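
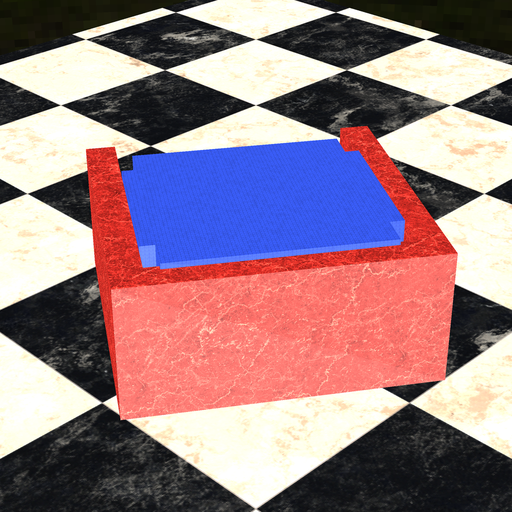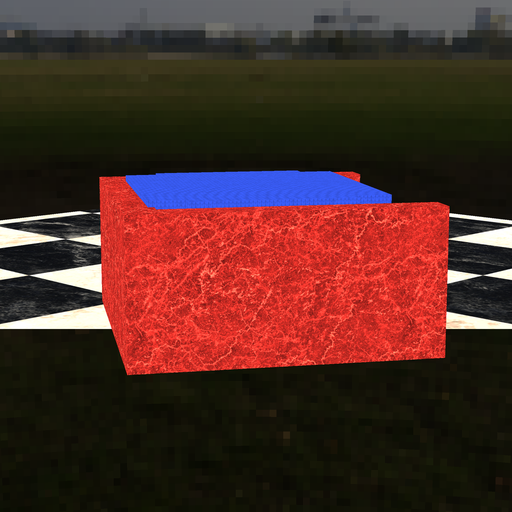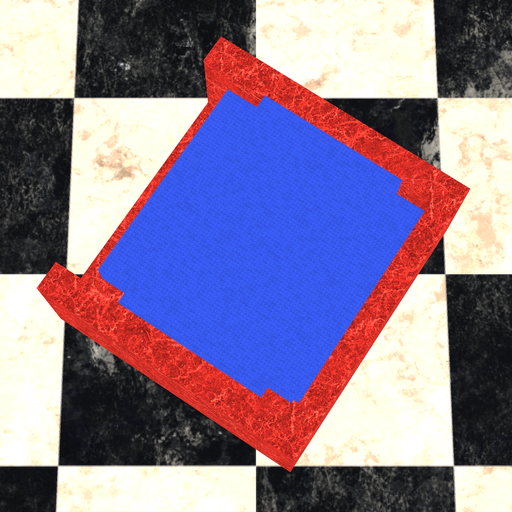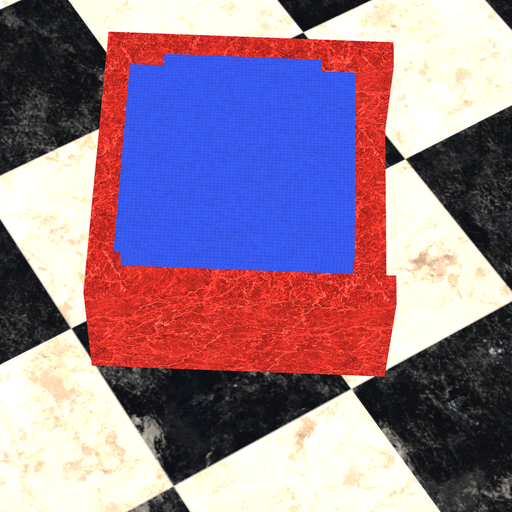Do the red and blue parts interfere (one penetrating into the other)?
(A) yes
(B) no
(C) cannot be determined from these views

(A) yes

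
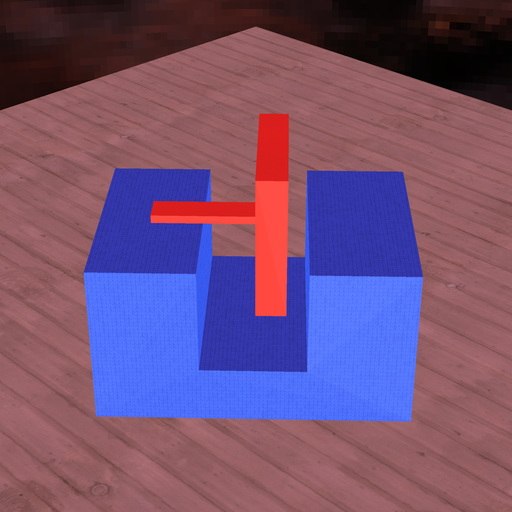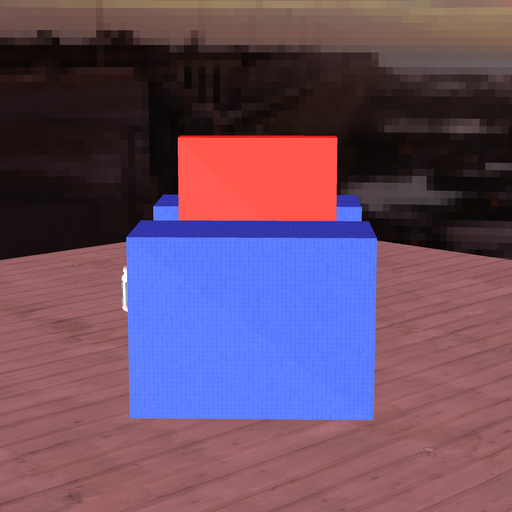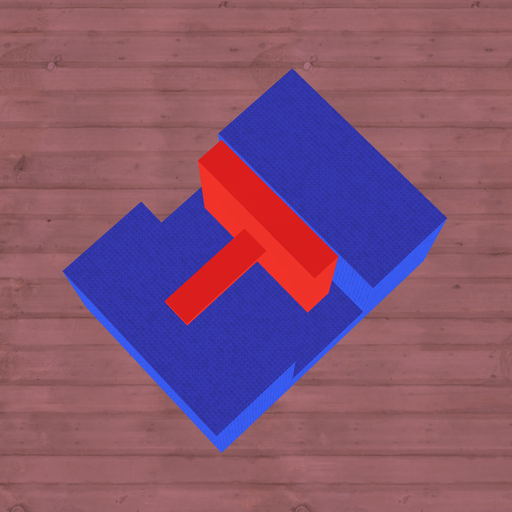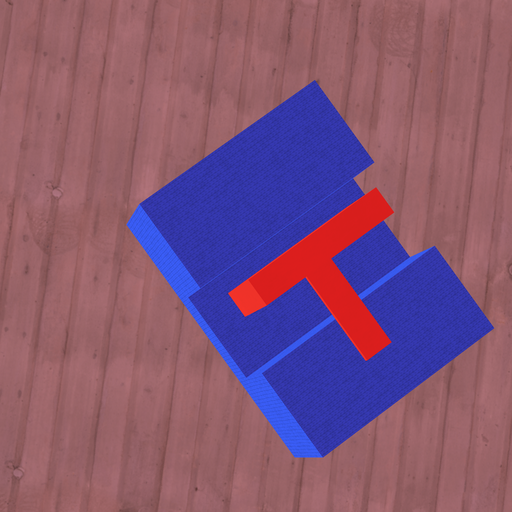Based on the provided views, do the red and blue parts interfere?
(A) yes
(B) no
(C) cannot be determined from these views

(B) no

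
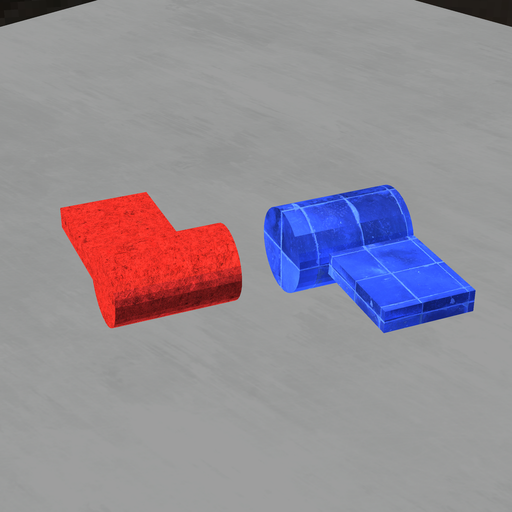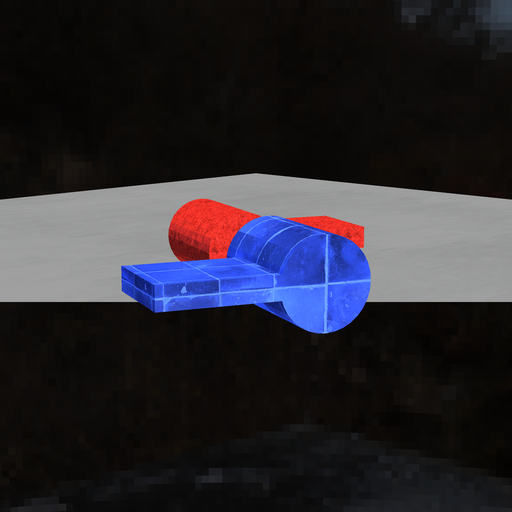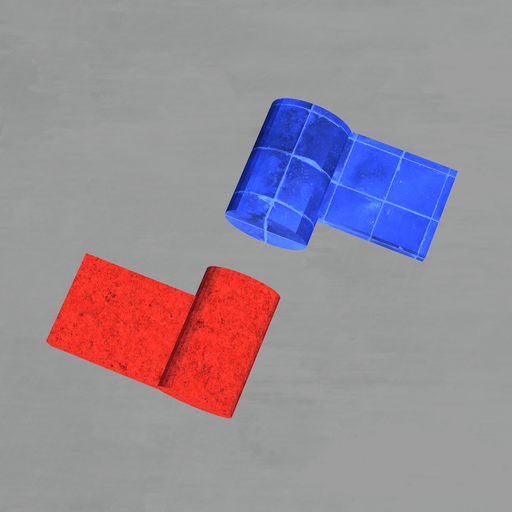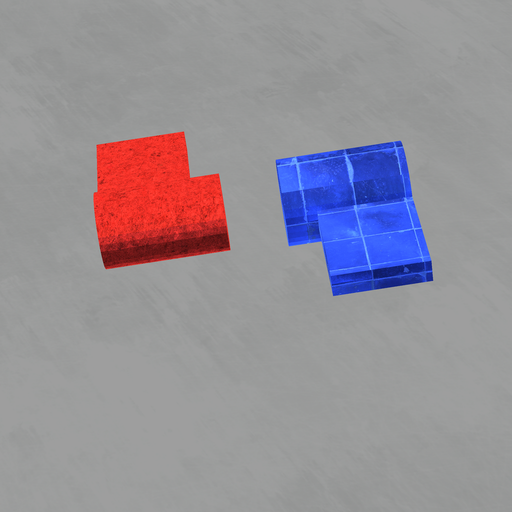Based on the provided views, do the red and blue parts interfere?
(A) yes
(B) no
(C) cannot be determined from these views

(B) no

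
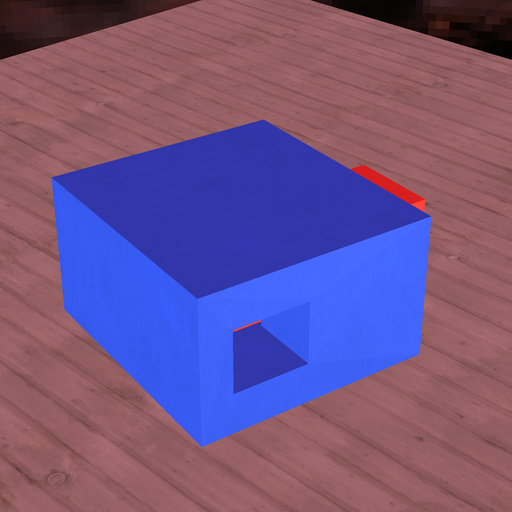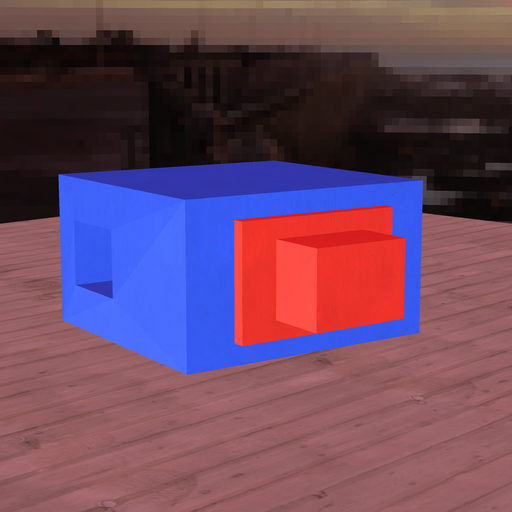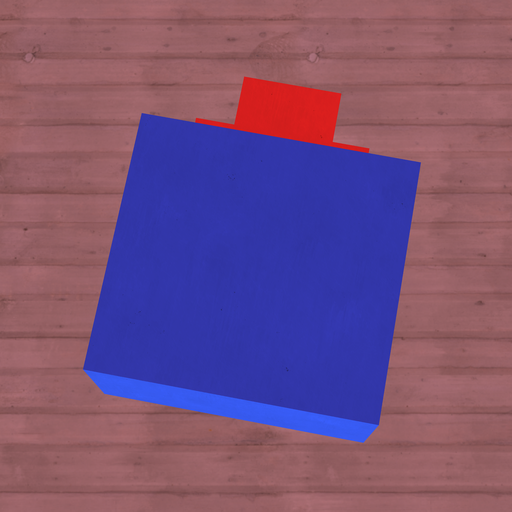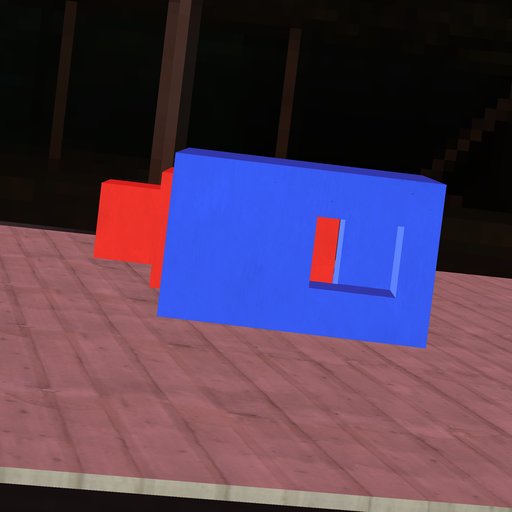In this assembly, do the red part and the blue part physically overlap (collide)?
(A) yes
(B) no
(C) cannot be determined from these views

(B) no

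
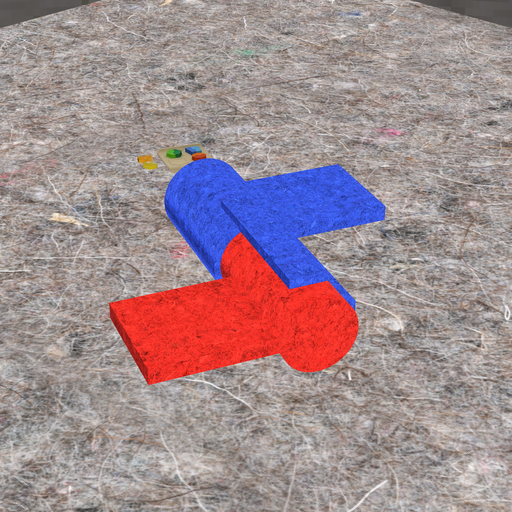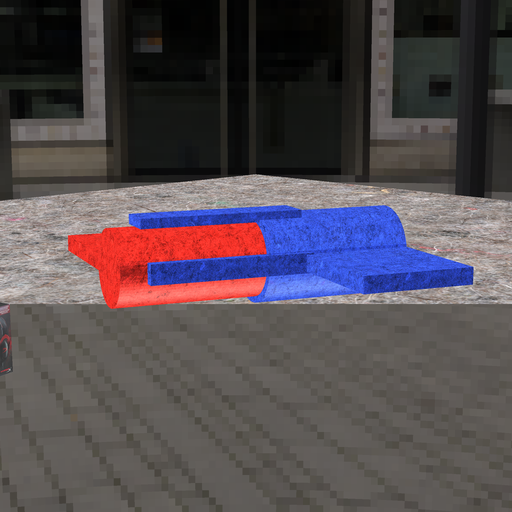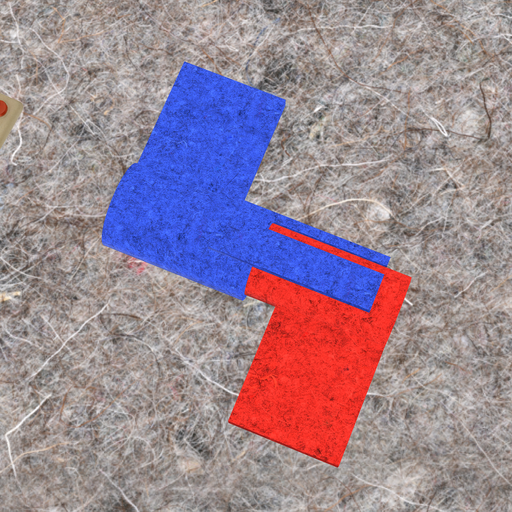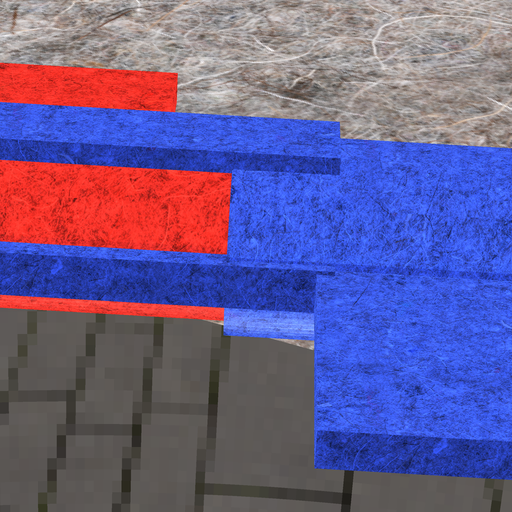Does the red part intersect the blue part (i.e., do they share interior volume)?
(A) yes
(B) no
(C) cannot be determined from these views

(A) yes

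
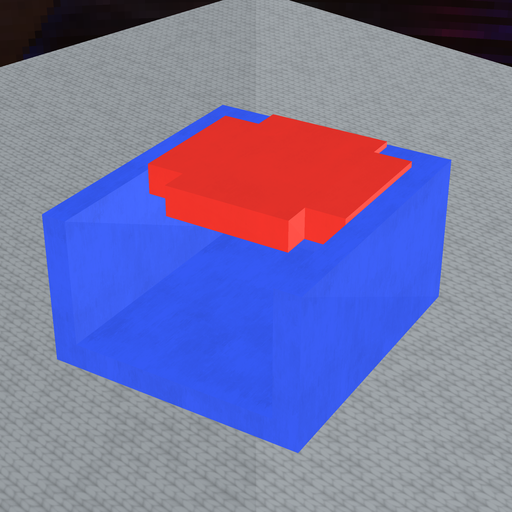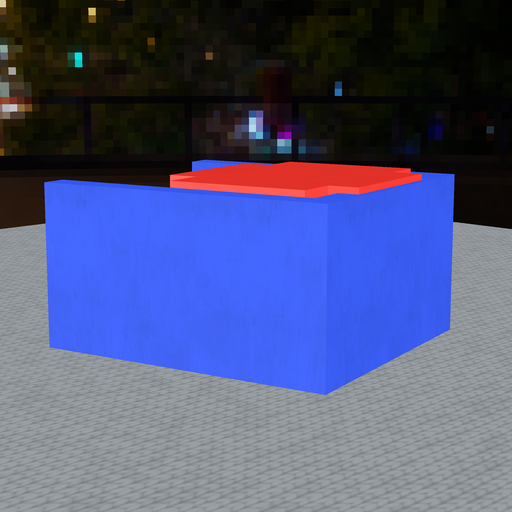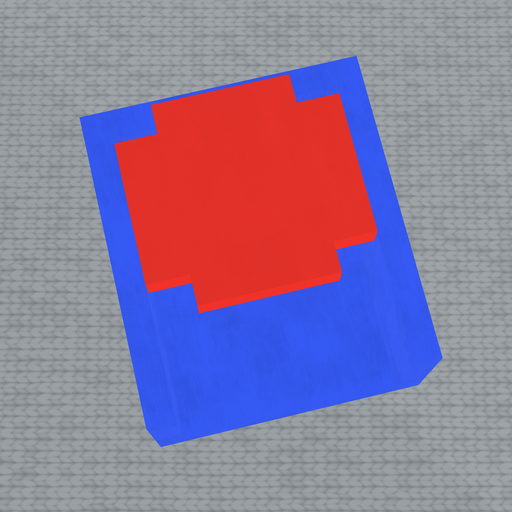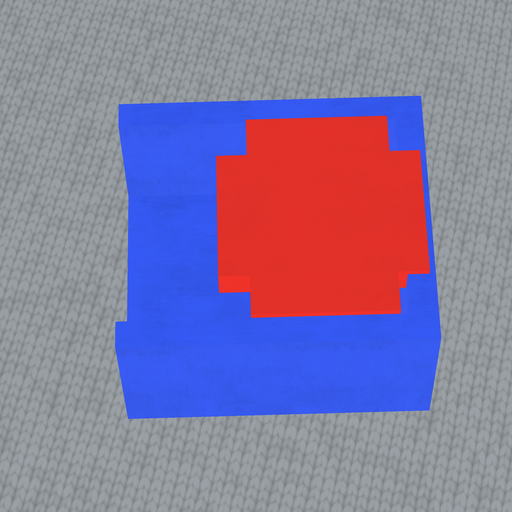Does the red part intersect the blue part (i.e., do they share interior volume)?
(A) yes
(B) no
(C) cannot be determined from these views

(A) yes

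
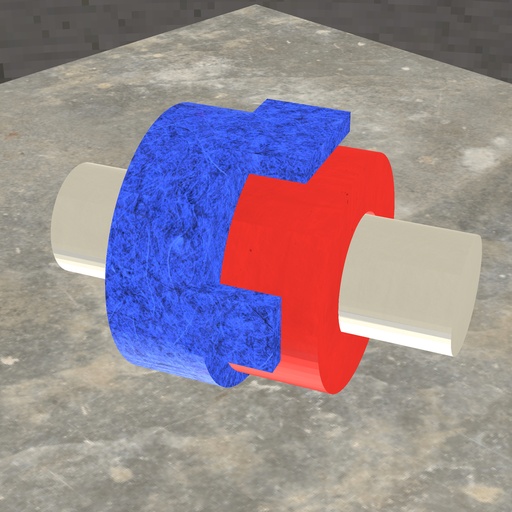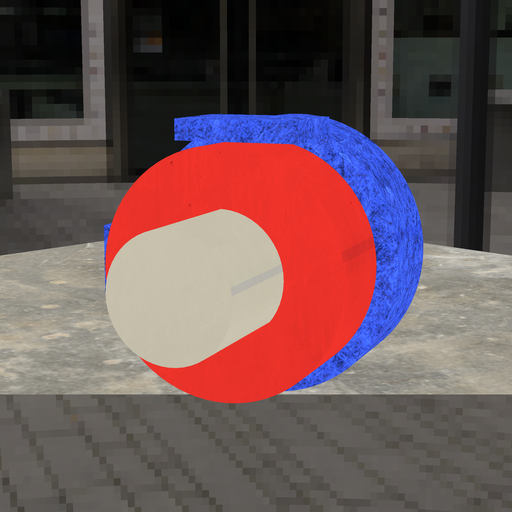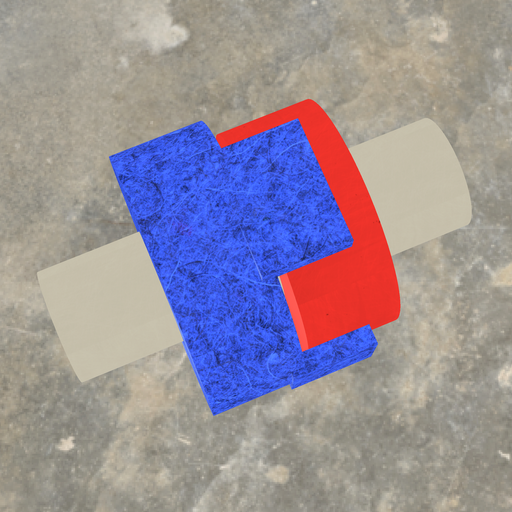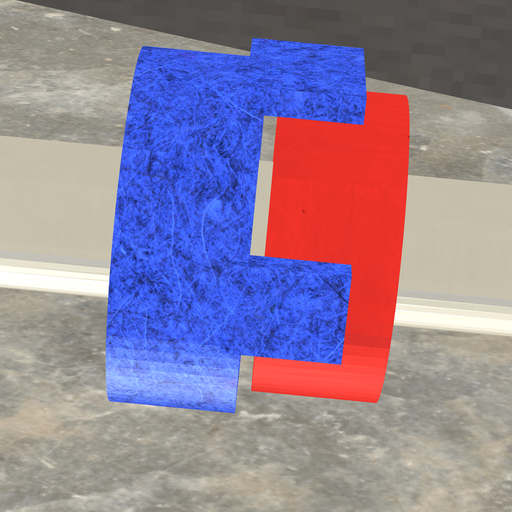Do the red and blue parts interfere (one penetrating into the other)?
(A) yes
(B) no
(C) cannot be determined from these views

(B) no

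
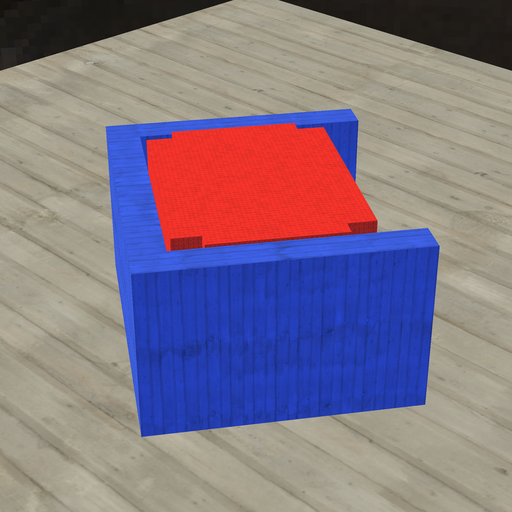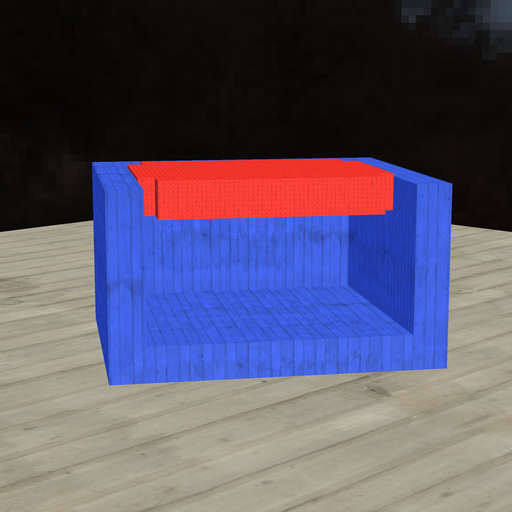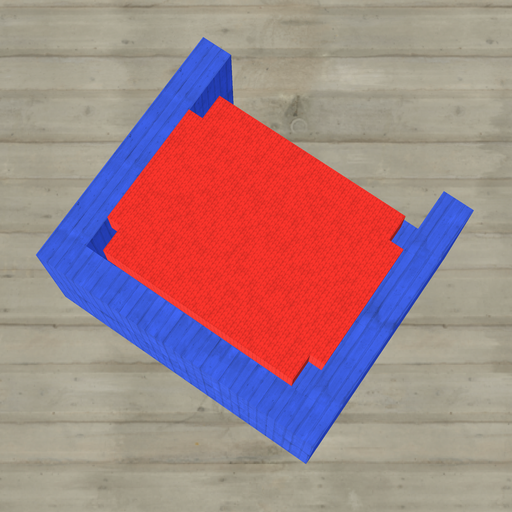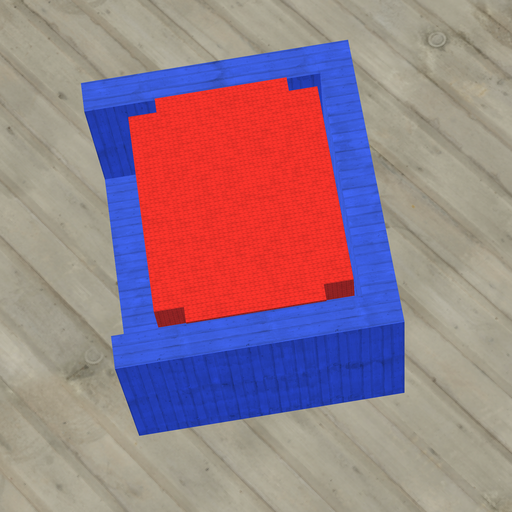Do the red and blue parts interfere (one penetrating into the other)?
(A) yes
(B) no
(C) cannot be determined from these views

(B) no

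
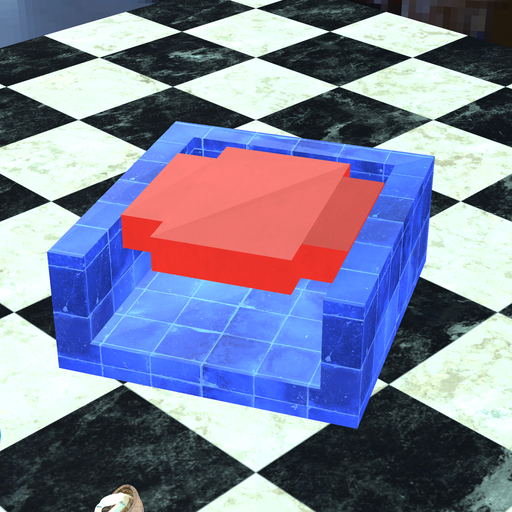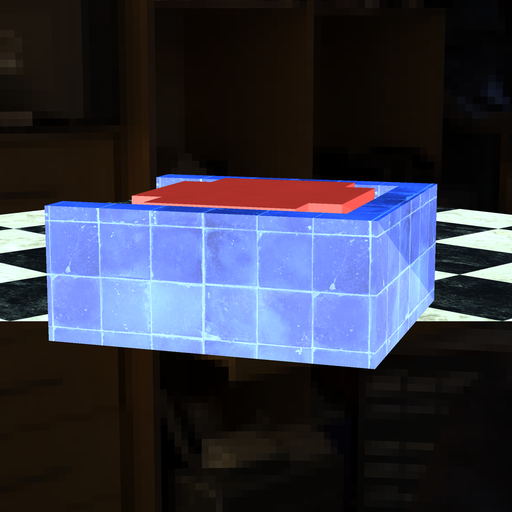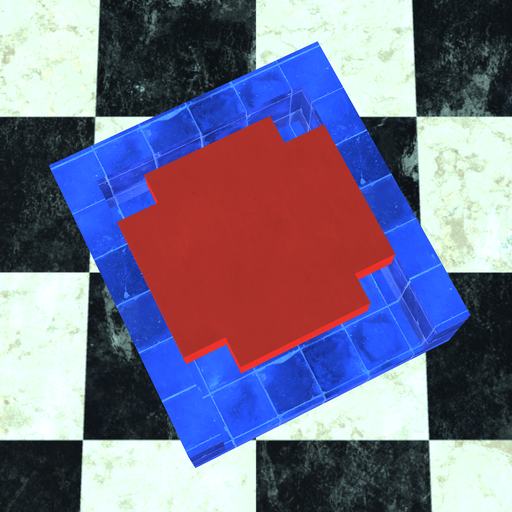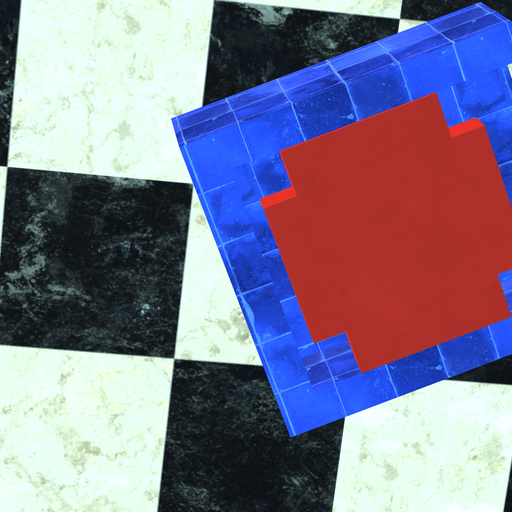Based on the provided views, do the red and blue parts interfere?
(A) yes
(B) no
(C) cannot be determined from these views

(B) no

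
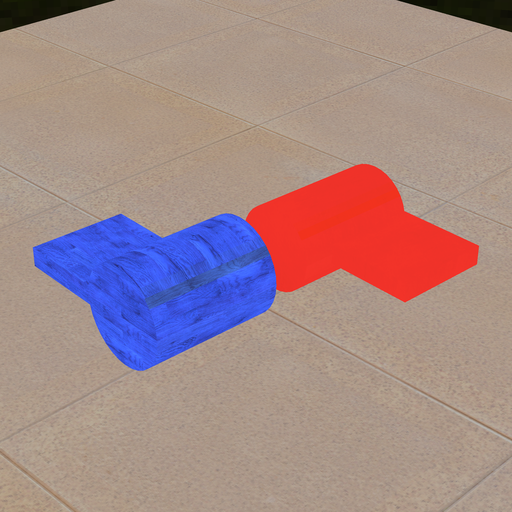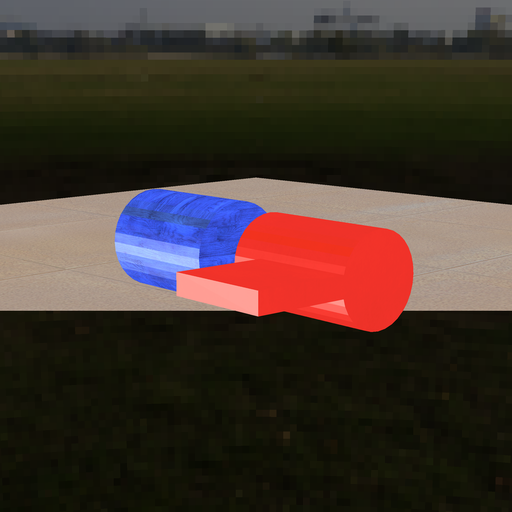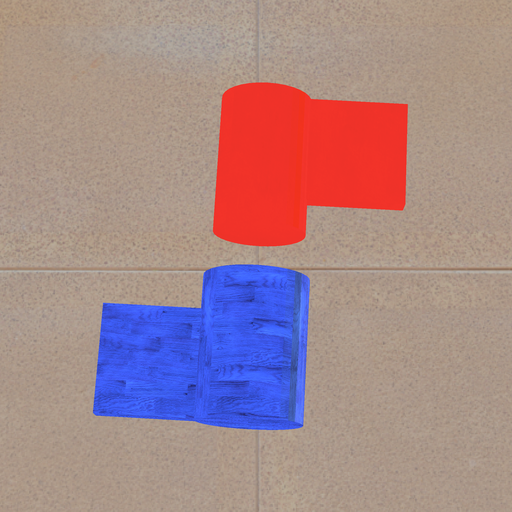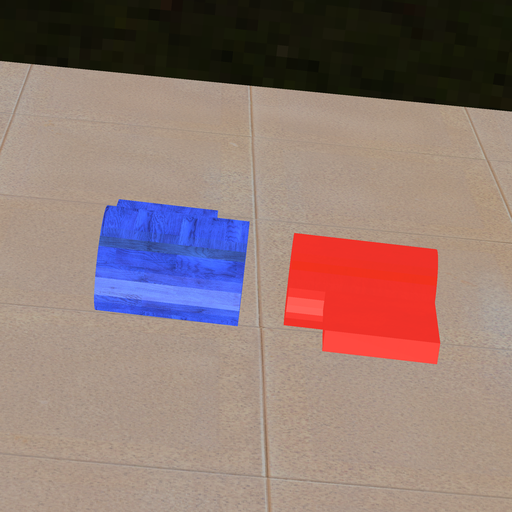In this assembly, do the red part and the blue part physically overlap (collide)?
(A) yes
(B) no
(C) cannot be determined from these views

(B) no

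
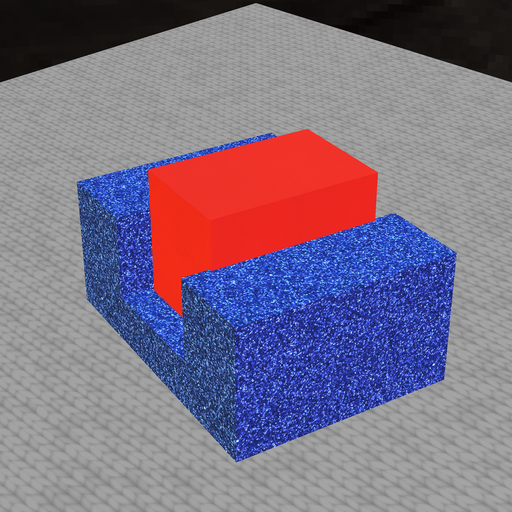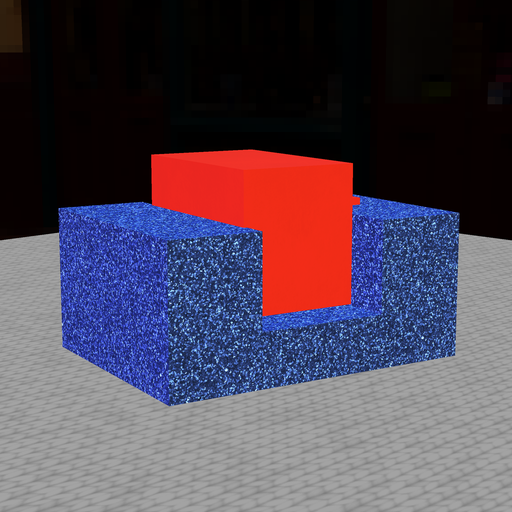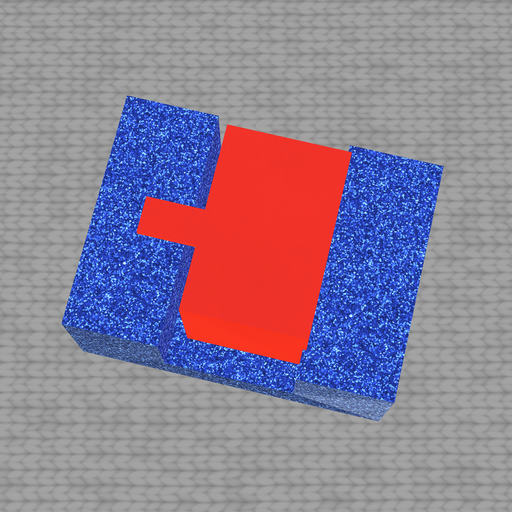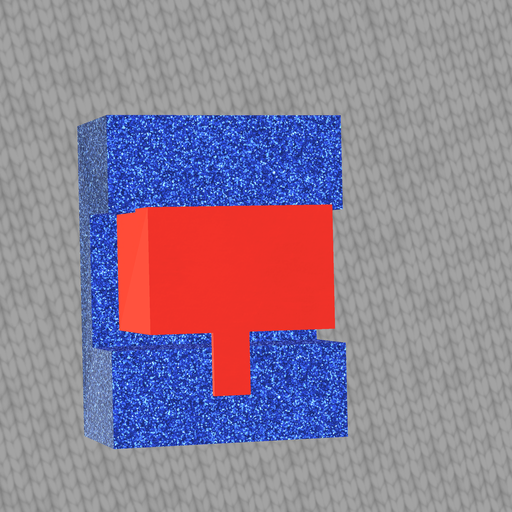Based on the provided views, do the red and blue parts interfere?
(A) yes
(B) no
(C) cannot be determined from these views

(A) yes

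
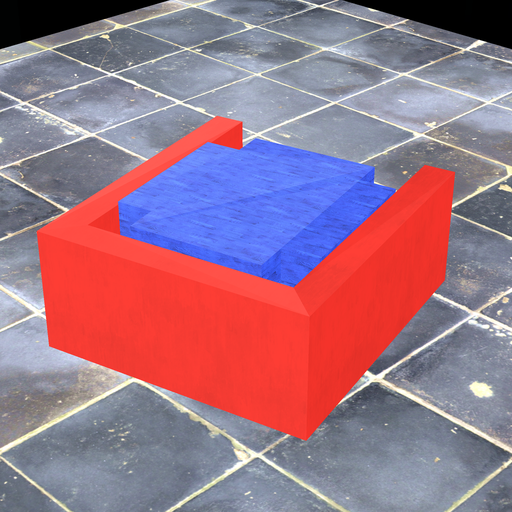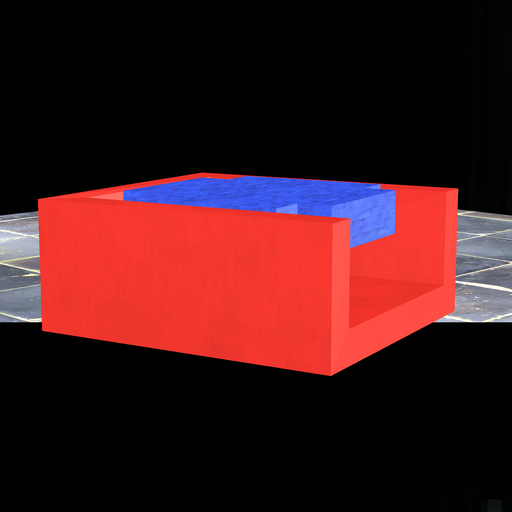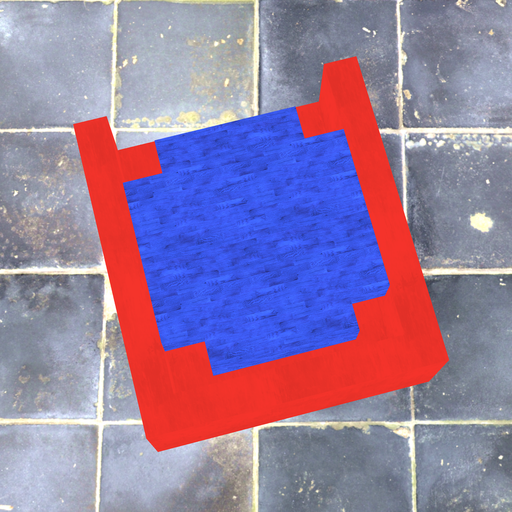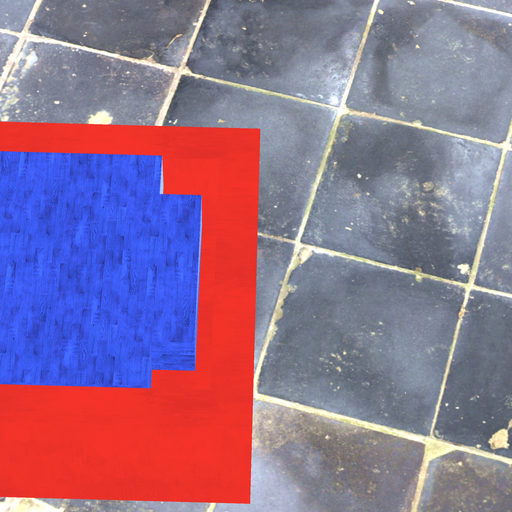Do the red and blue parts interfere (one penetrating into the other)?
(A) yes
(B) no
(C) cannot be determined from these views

(B) no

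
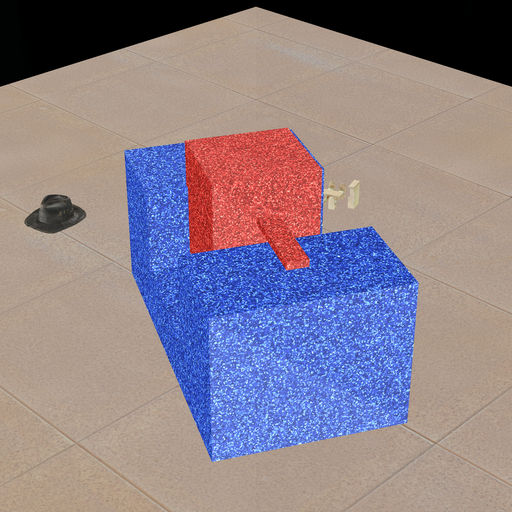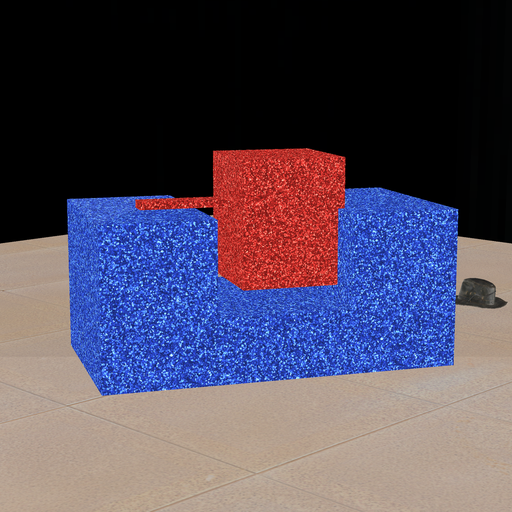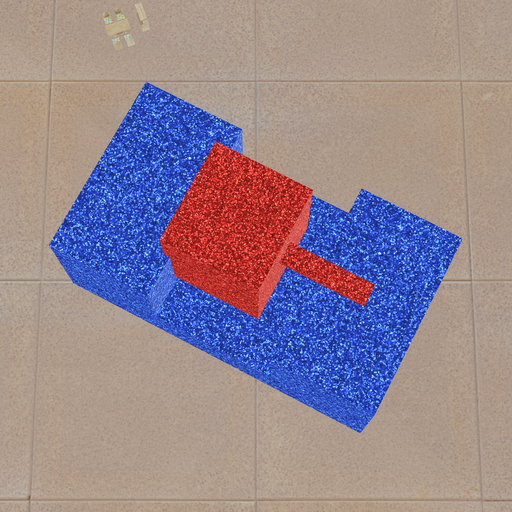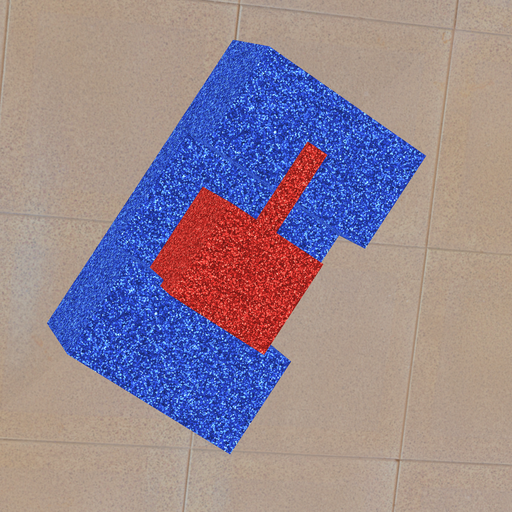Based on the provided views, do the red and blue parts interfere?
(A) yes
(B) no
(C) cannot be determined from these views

(A) yes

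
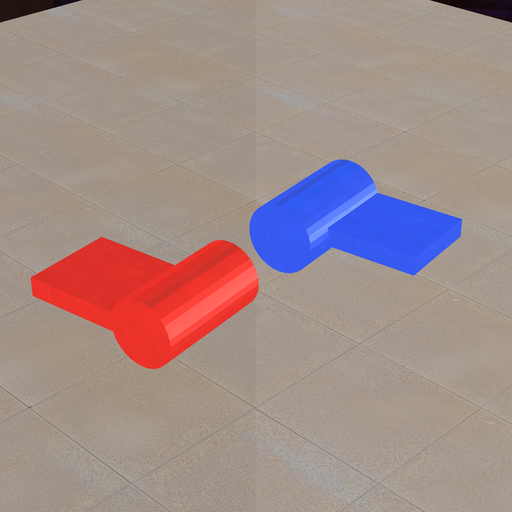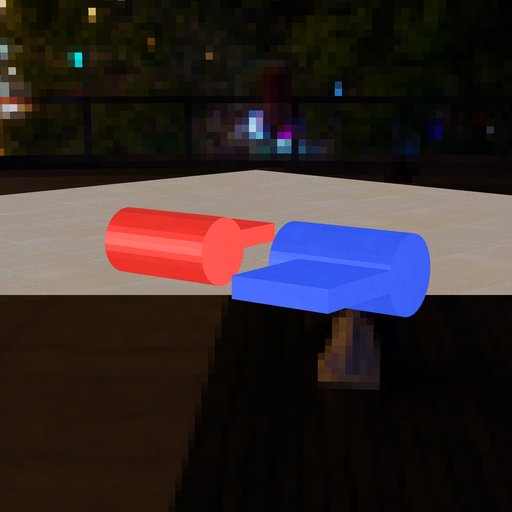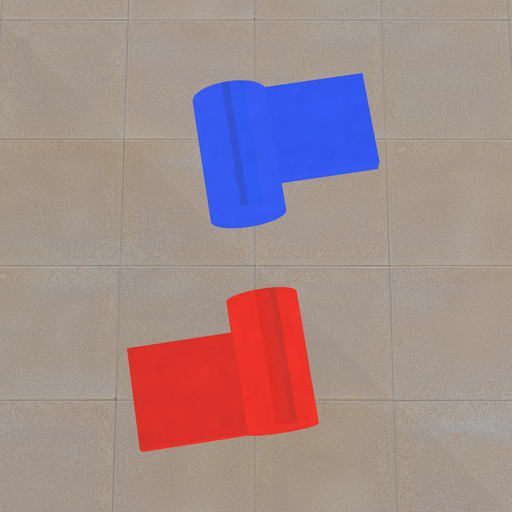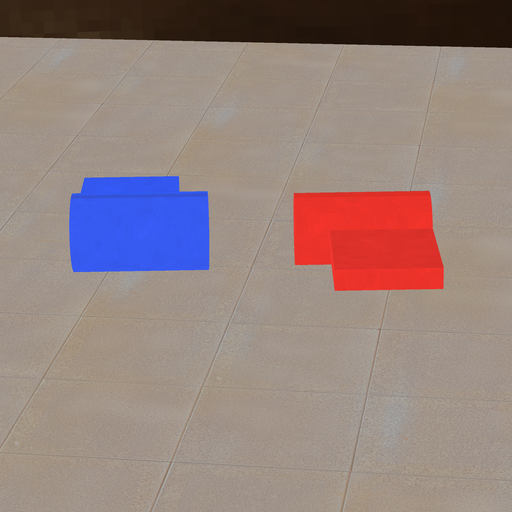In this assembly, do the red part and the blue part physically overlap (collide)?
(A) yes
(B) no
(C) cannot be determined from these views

(B) no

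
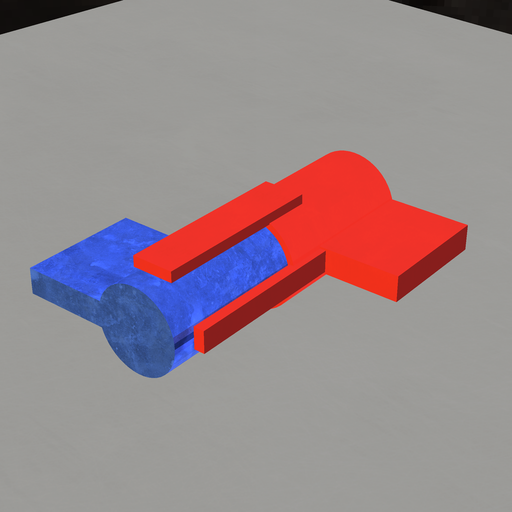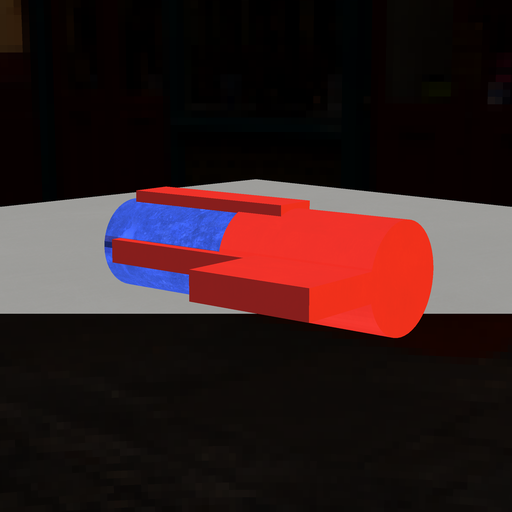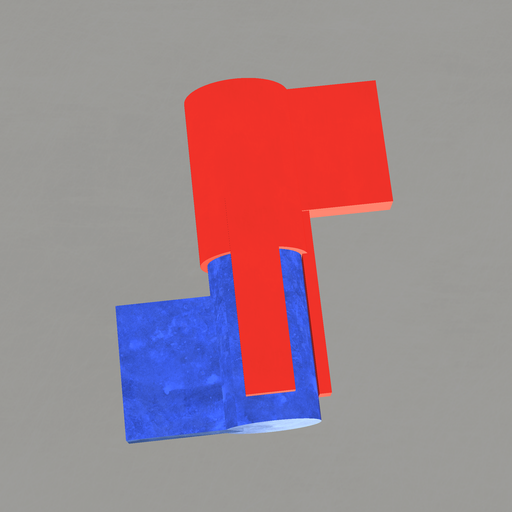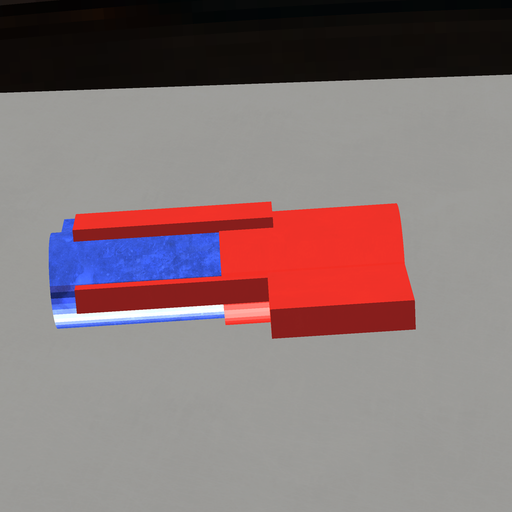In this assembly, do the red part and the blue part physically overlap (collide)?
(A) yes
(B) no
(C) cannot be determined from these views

(A) yes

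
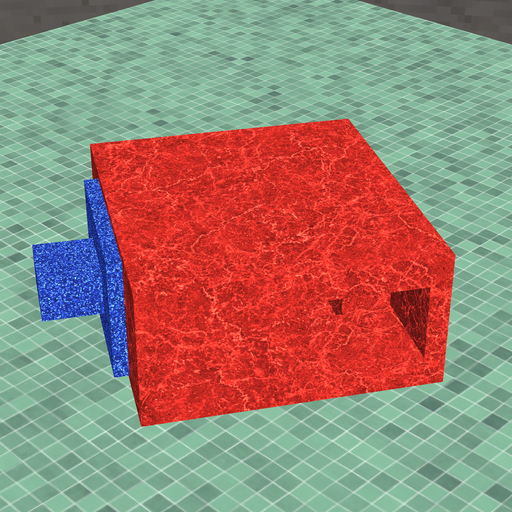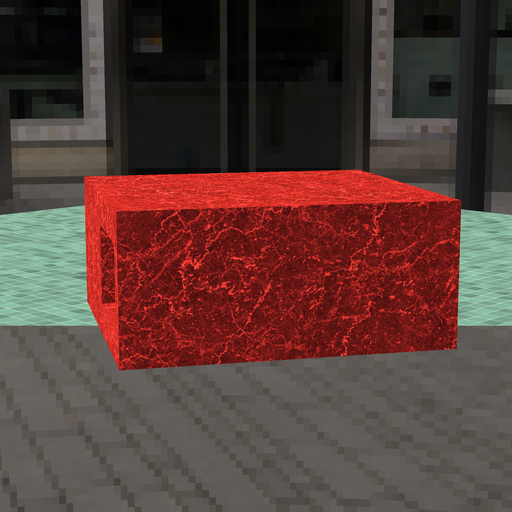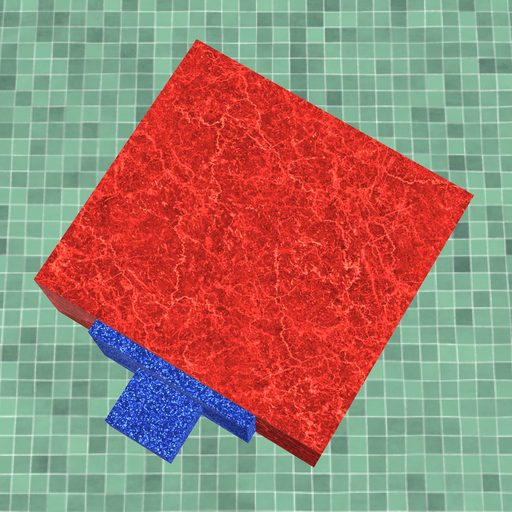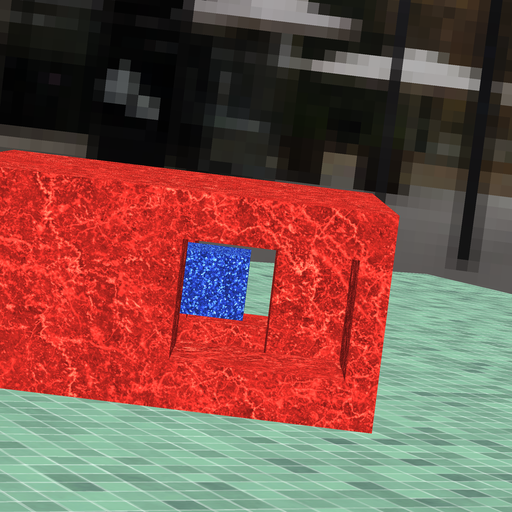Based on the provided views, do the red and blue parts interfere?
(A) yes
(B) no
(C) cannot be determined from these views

(B) no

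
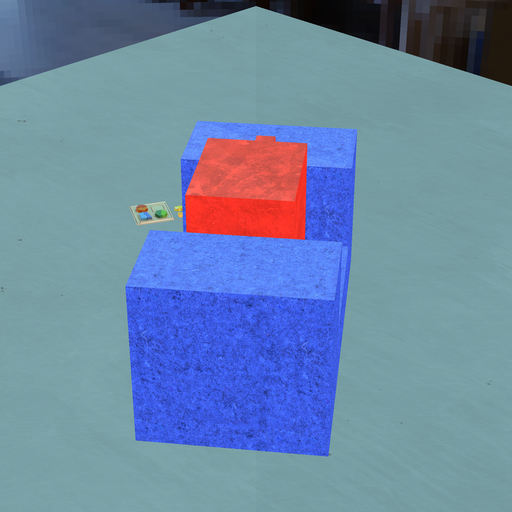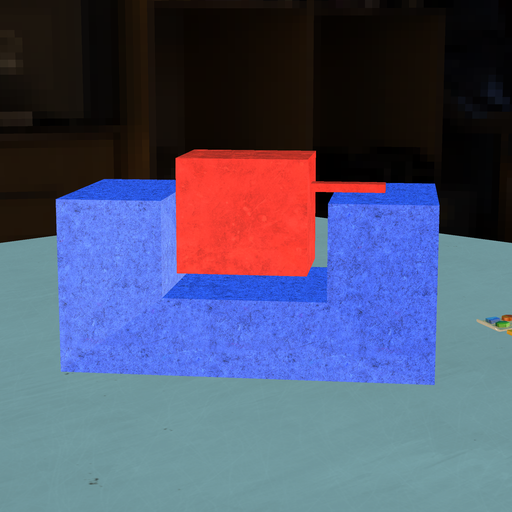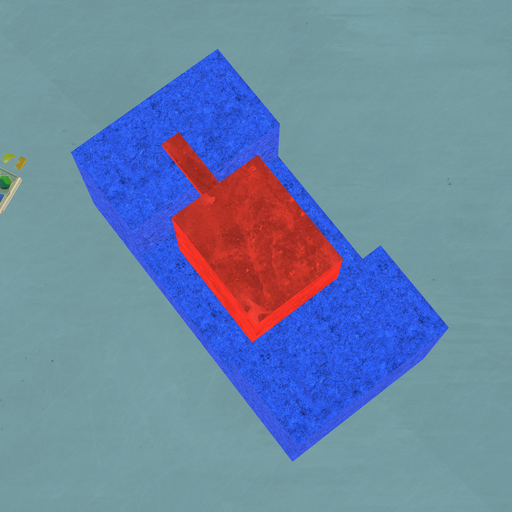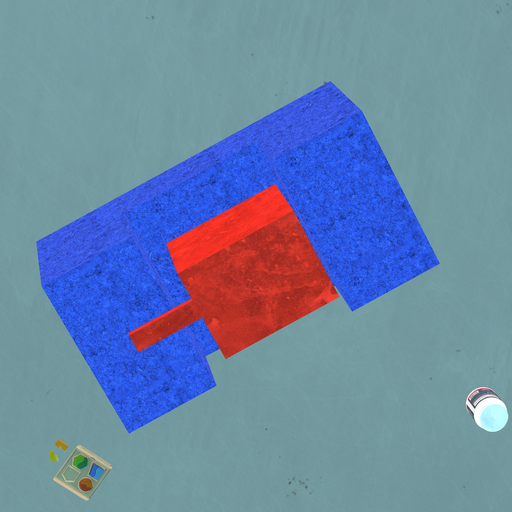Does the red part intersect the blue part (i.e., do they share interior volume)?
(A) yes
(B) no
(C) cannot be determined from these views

(B) no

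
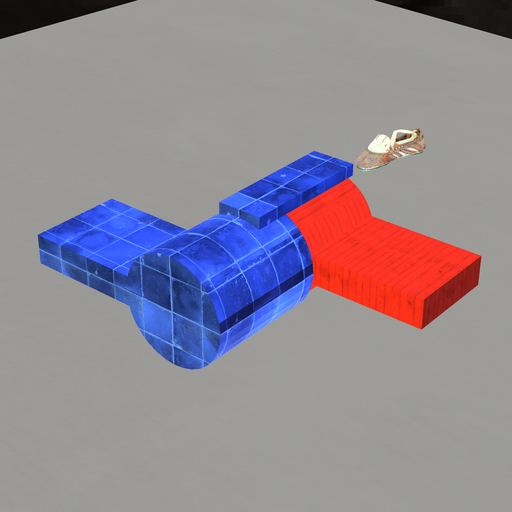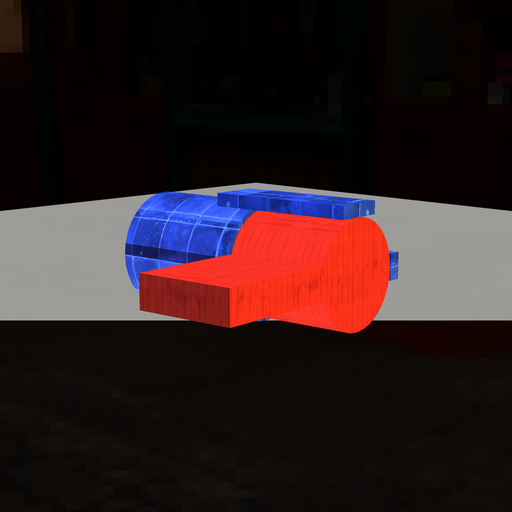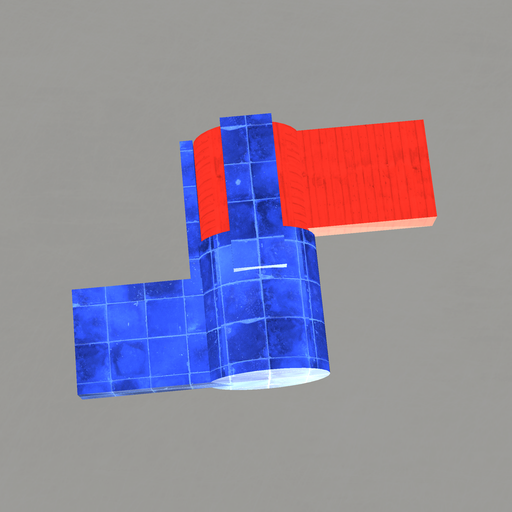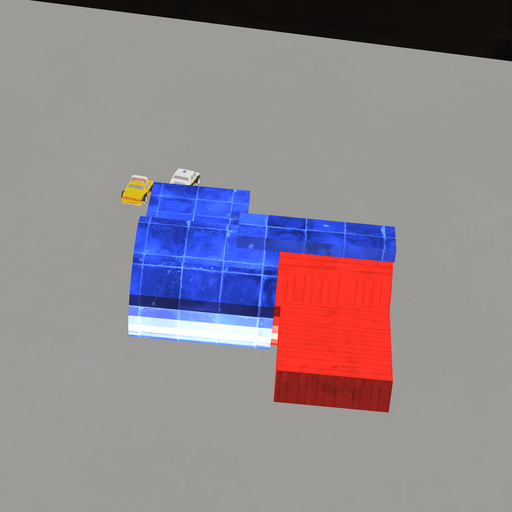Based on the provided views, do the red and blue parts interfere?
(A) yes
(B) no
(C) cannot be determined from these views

(A) yes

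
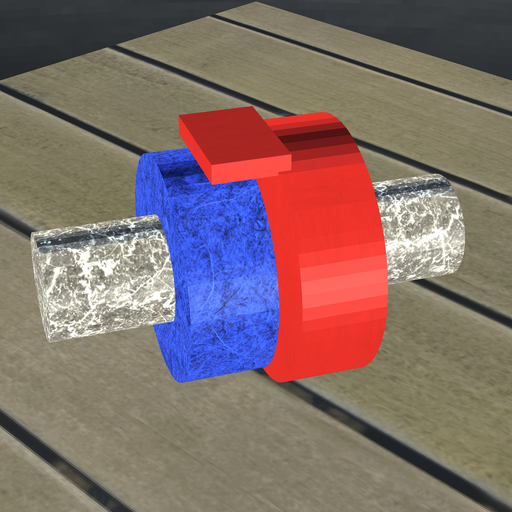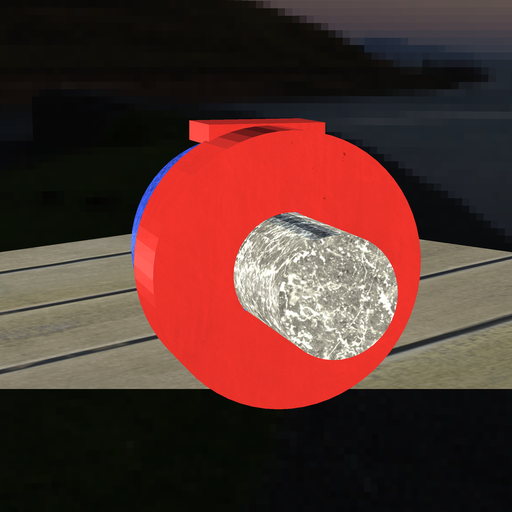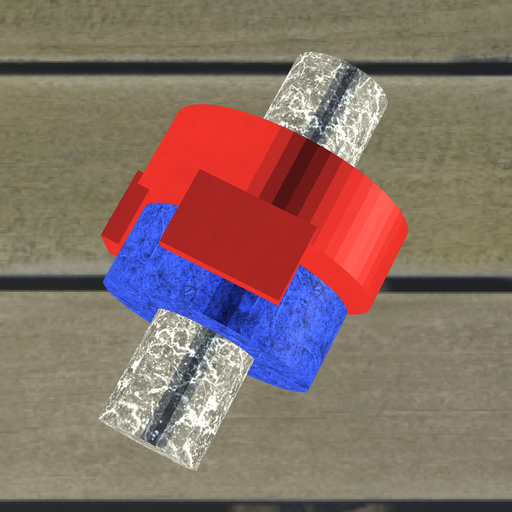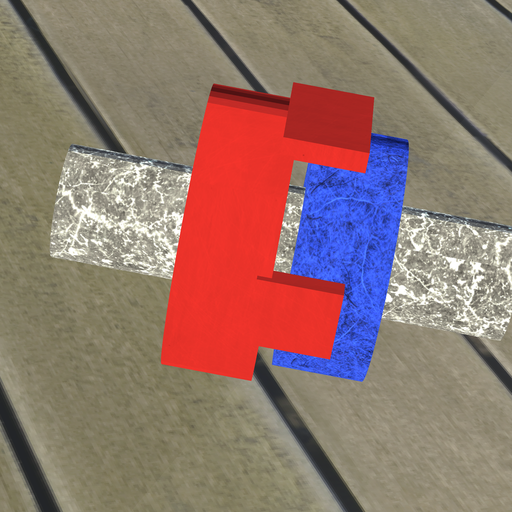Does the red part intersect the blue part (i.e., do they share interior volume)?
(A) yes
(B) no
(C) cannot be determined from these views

(B) no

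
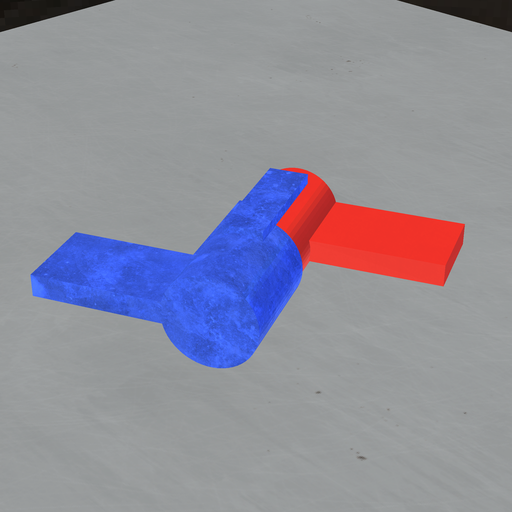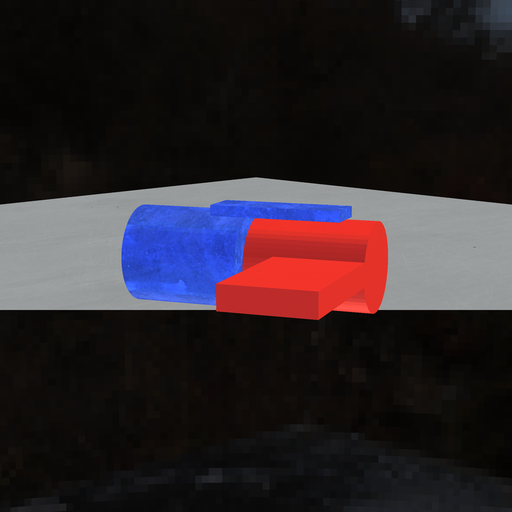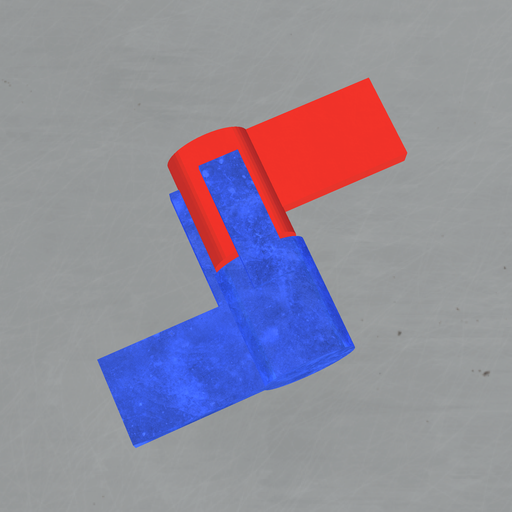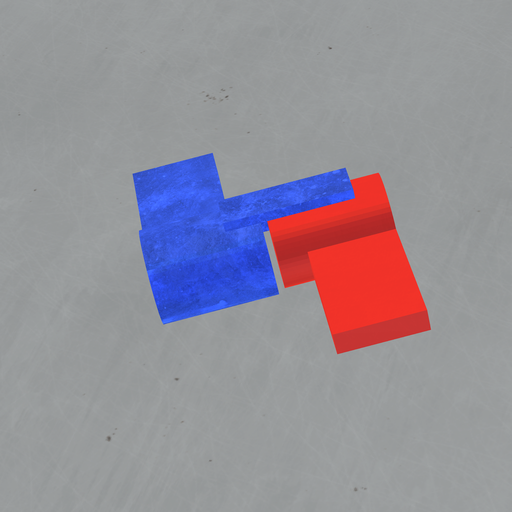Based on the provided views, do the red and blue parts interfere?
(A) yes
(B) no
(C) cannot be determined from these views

(B) no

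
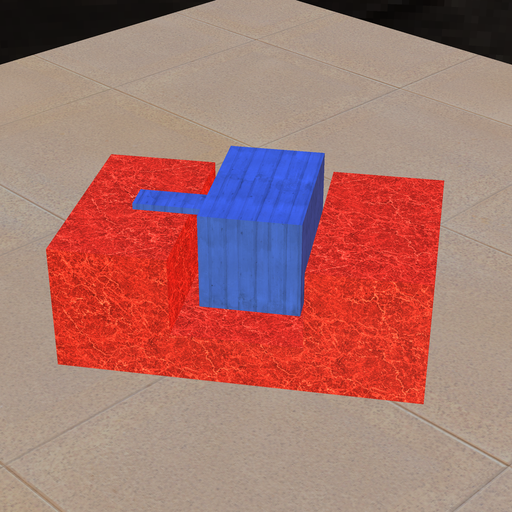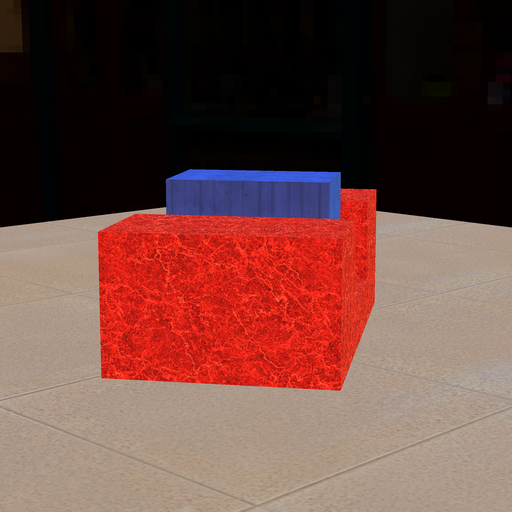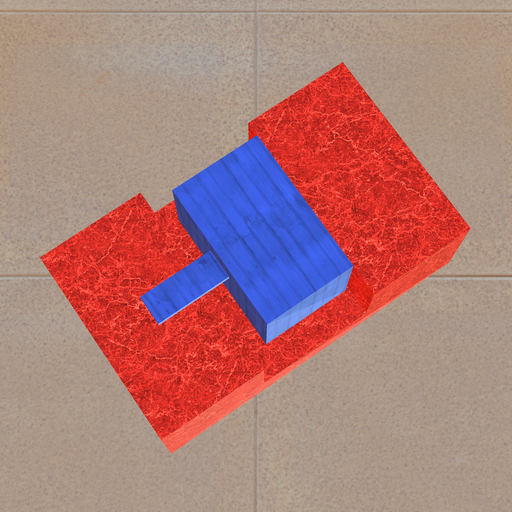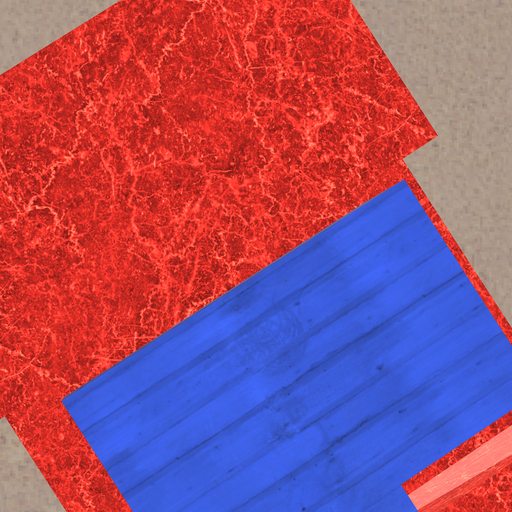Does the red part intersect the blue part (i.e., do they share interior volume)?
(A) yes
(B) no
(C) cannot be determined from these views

(B) no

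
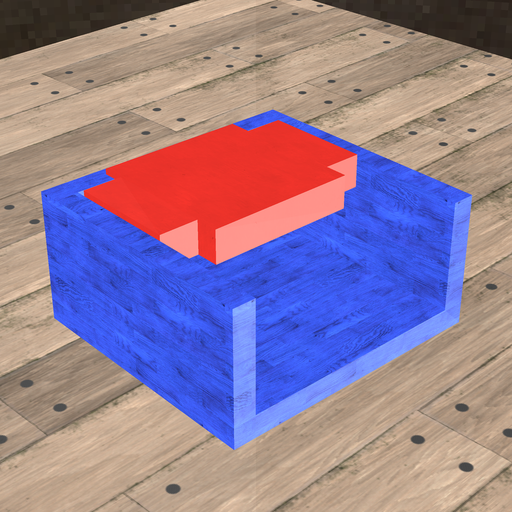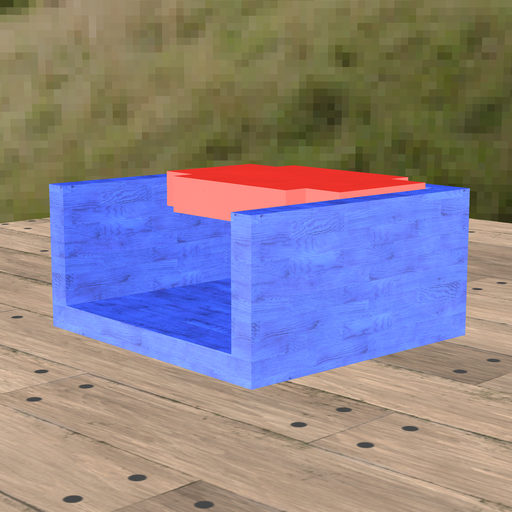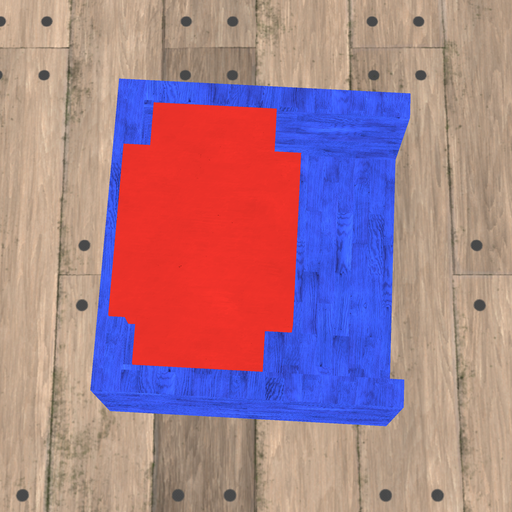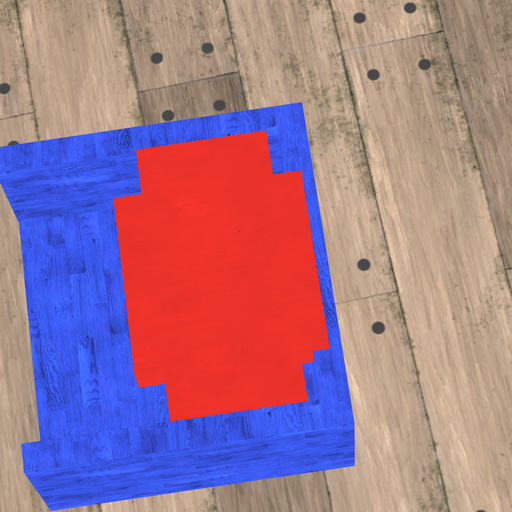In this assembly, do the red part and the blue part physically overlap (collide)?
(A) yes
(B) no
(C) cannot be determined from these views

(A) yes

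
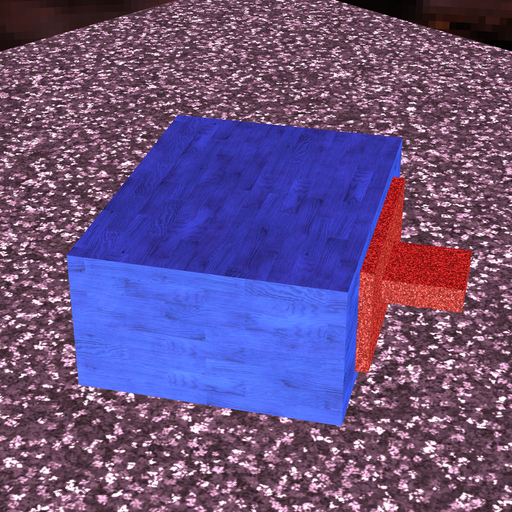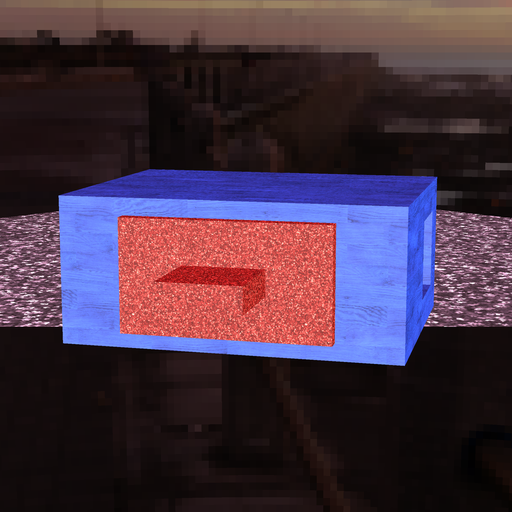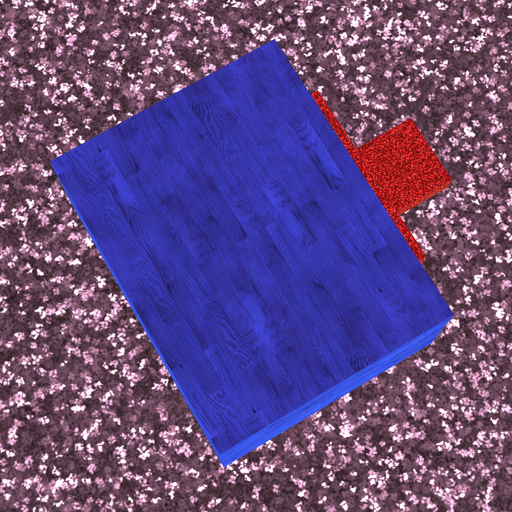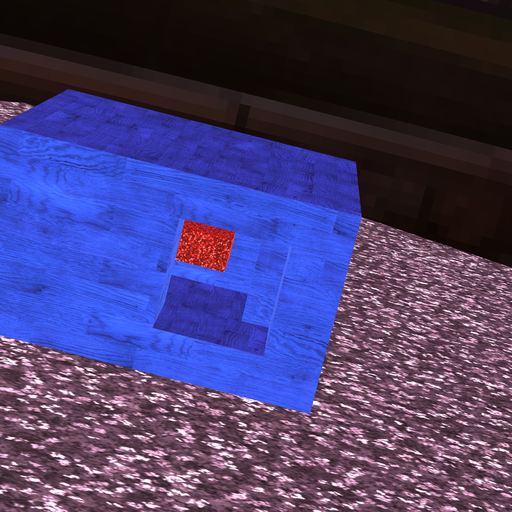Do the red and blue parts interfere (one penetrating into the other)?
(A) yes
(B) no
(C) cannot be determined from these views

(B) no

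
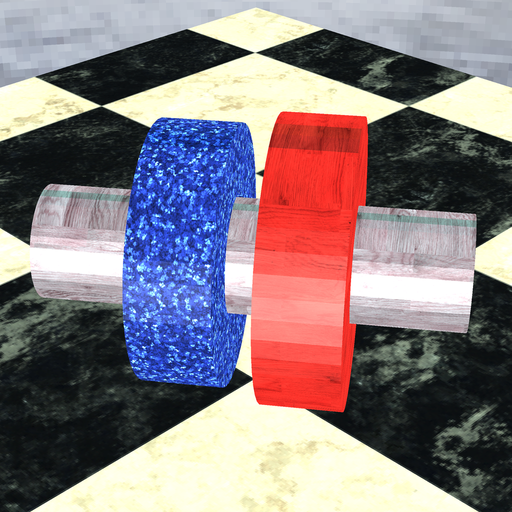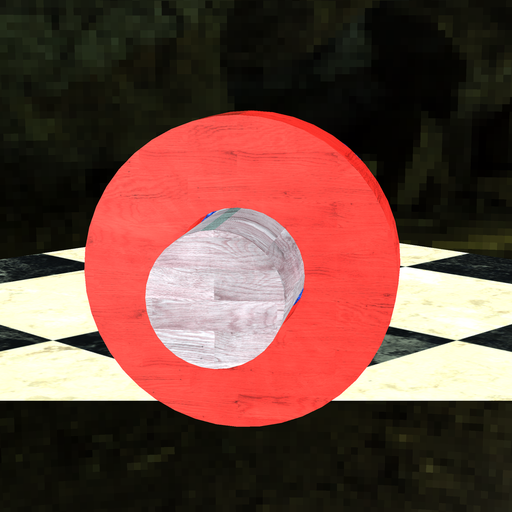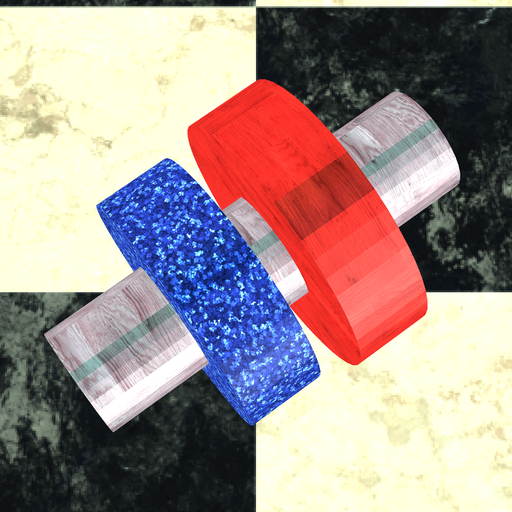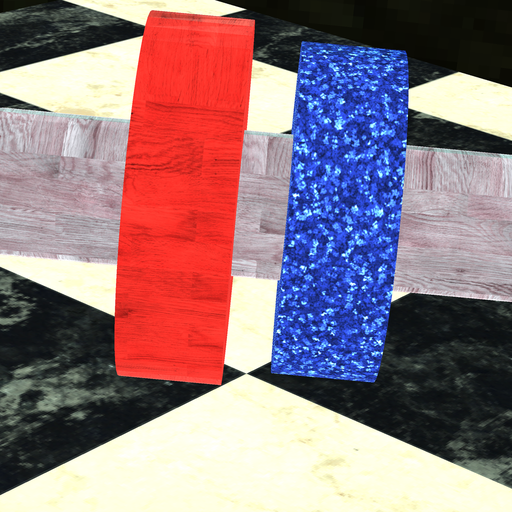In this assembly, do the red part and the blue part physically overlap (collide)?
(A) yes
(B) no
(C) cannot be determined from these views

(B) no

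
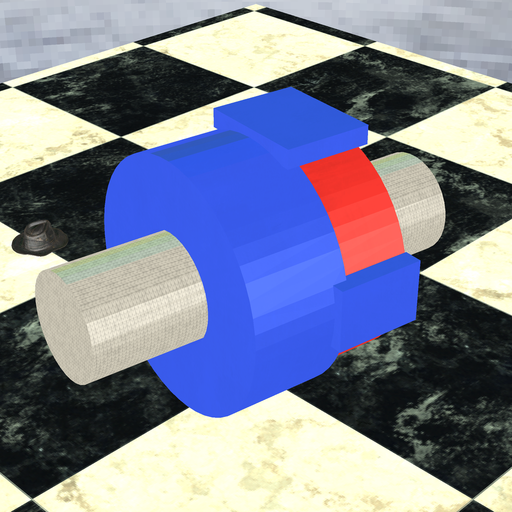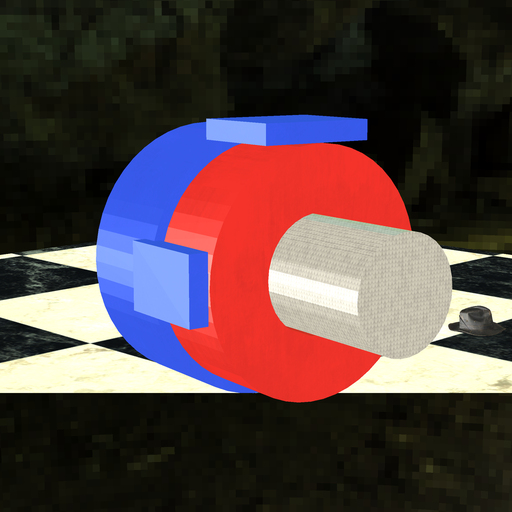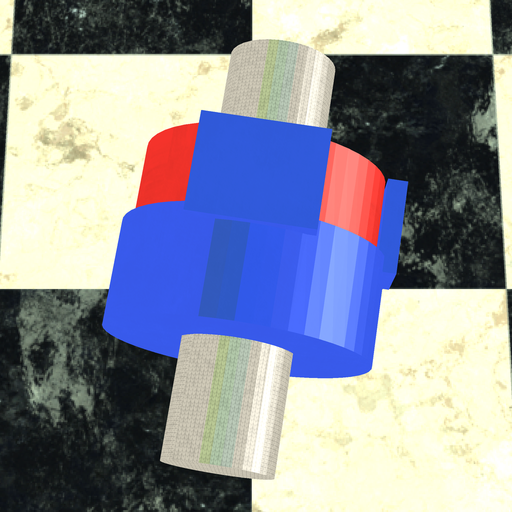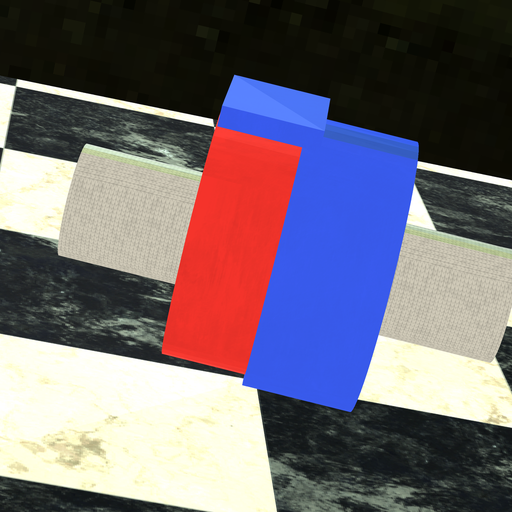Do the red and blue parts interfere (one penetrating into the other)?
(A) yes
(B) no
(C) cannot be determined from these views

(A) yes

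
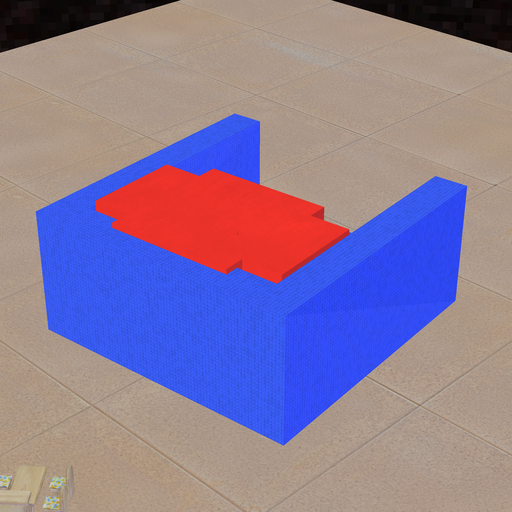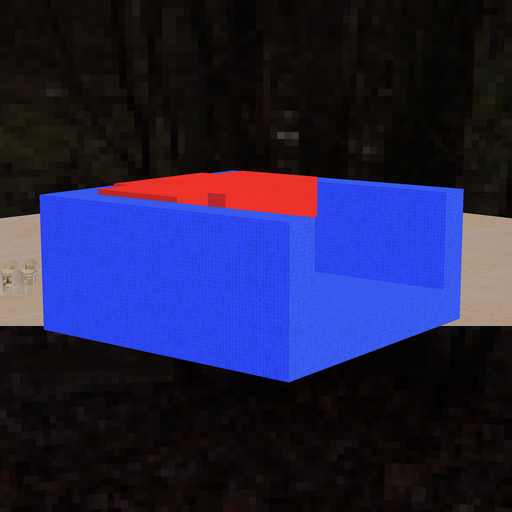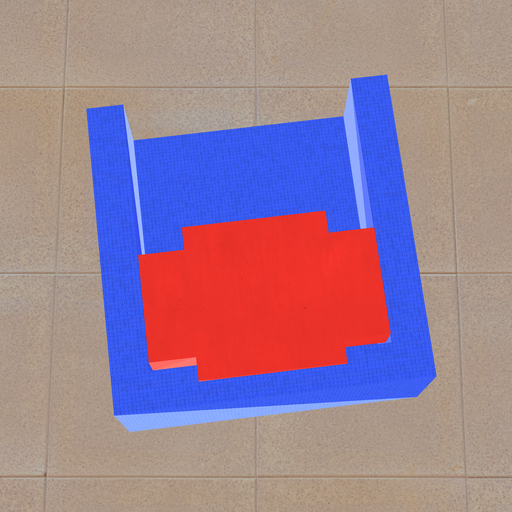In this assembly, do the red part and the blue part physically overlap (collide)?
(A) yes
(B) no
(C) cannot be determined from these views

(A) yes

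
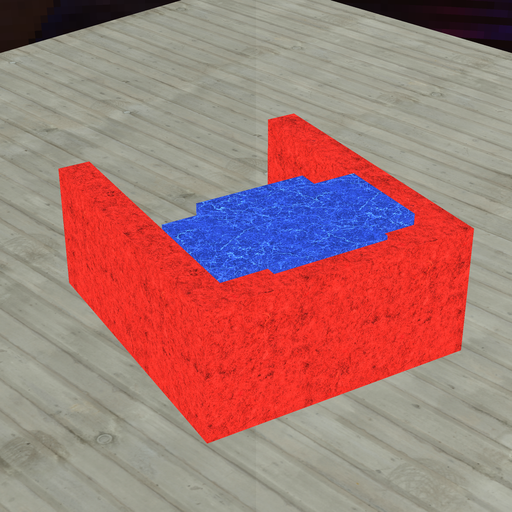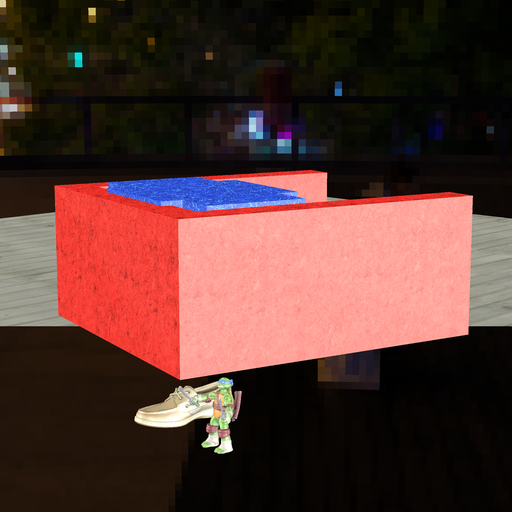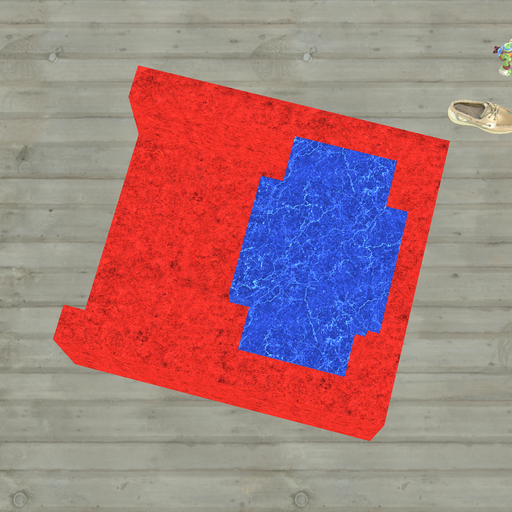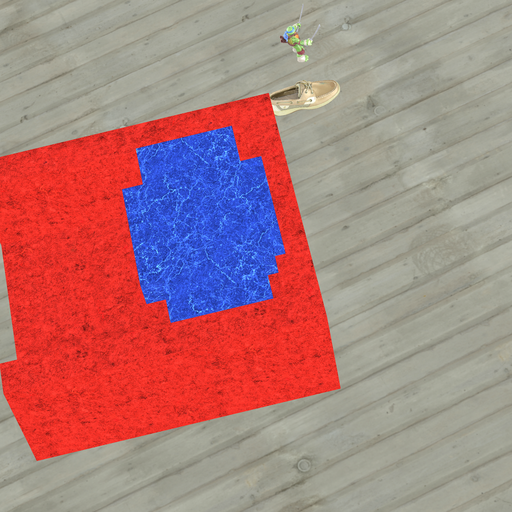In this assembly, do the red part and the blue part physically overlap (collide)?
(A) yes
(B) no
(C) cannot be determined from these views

(A) yes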